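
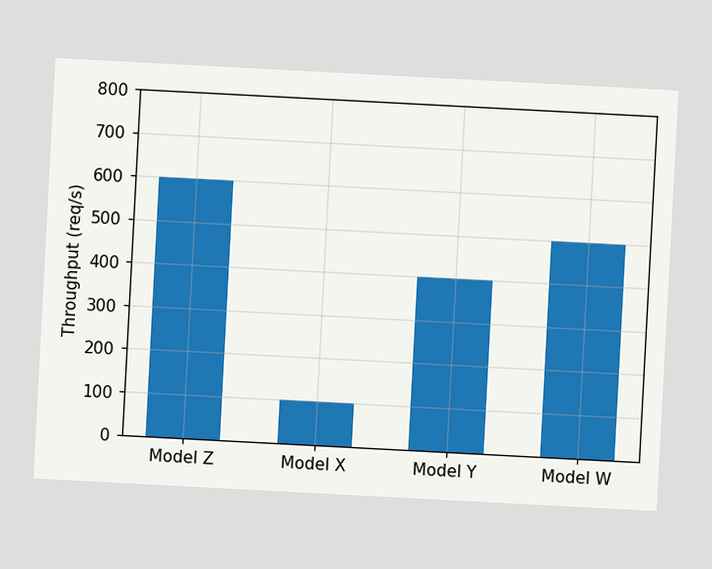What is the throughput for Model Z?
The chart is tilted about 3° clockwise. Reading along the chart's y-axis, the Model Z bar reaches 600req/s.

600req/s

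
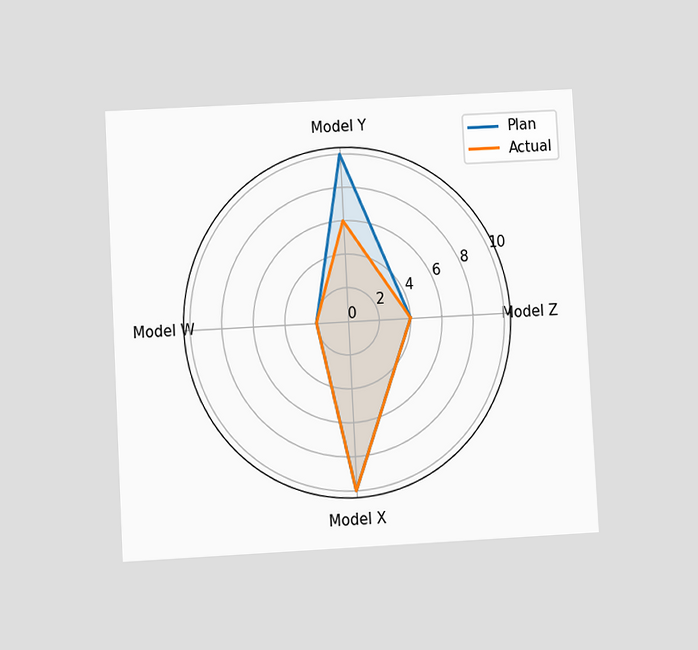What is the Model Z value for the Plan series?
4

The chart is tilted about 3° counter-clockwise and viewed at a slight angle. On the Model Z axis, Plan reaches 4.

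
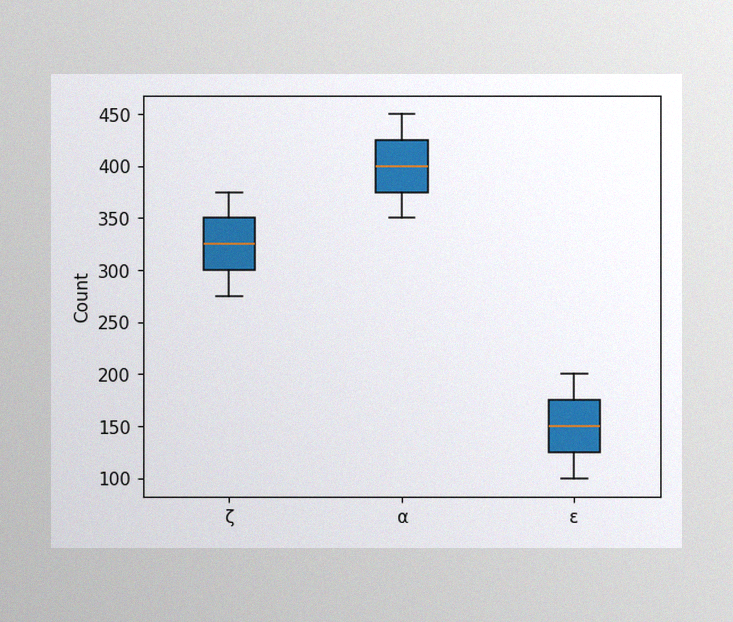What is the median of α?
400

The image has some photo noise and uneven lighting. The median line in the α box sits at 400.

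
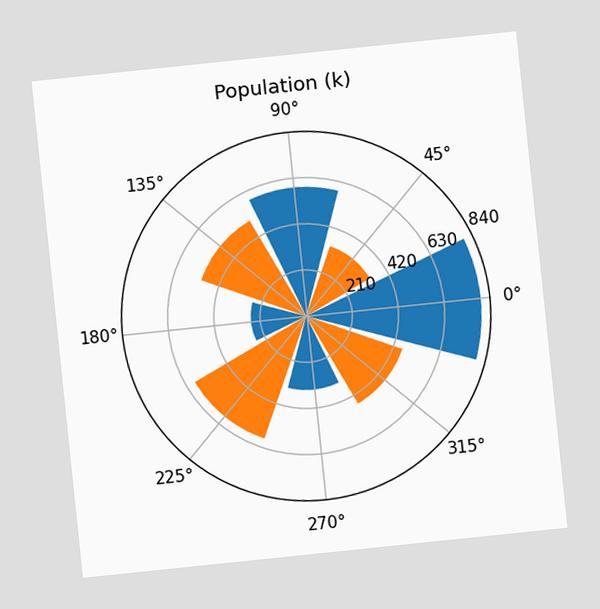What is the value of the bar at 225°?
The chart is tilted about 6° counter-clockwise. The bar at 225° reaches 588k on the radial axis.

588k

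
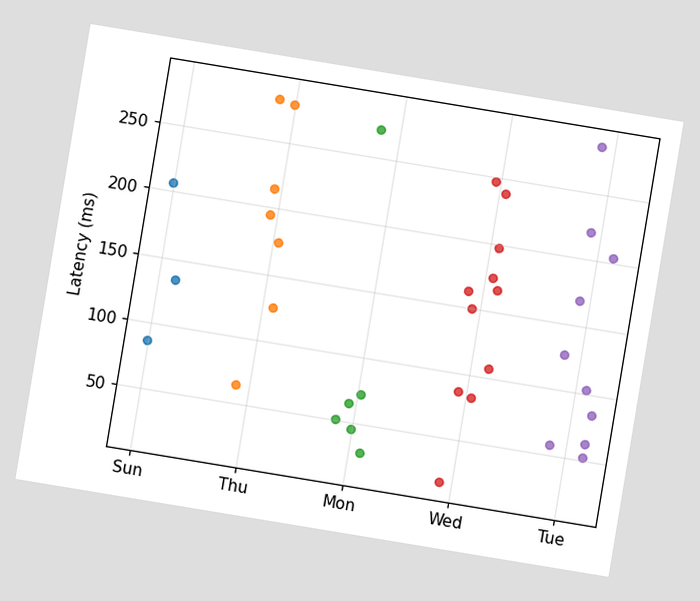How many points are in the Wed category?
The chart is tilted about 9° clockwise. Counting the markers in the Wed column gives 11.

11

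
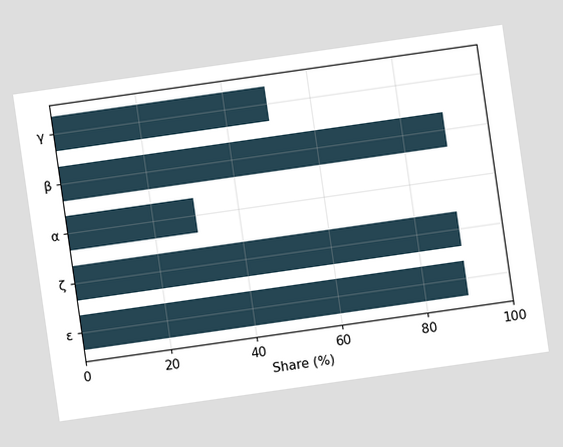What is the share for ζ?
90%

The chart is tilted about 8° counter-clockwise. Reading along the chart's x-axis, the ζ bar reaches 90%.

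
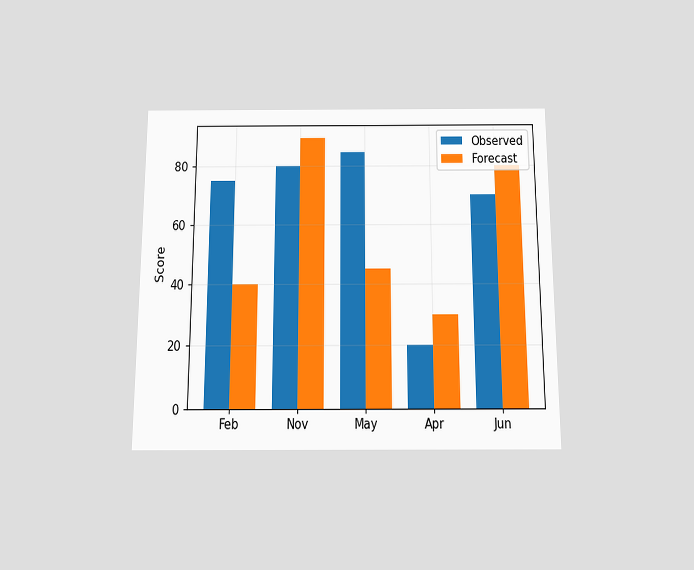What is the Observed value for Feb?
75

The chart is viewed slightly from below. The Observed bar at Feb reaches 75 on the y-axis.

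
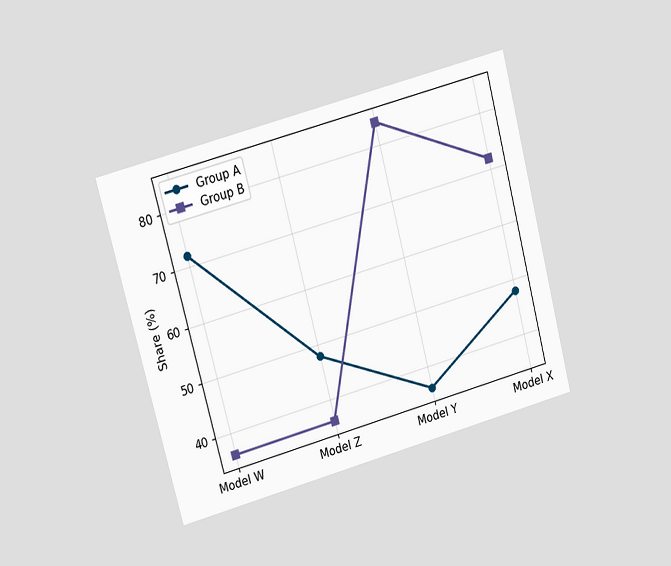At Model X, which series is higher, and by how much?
Group B, by 24%

The chart is tilted about 15° counter-clockwise and viewed at a slight angle. At Model X, Group B sits above the other line by 24%.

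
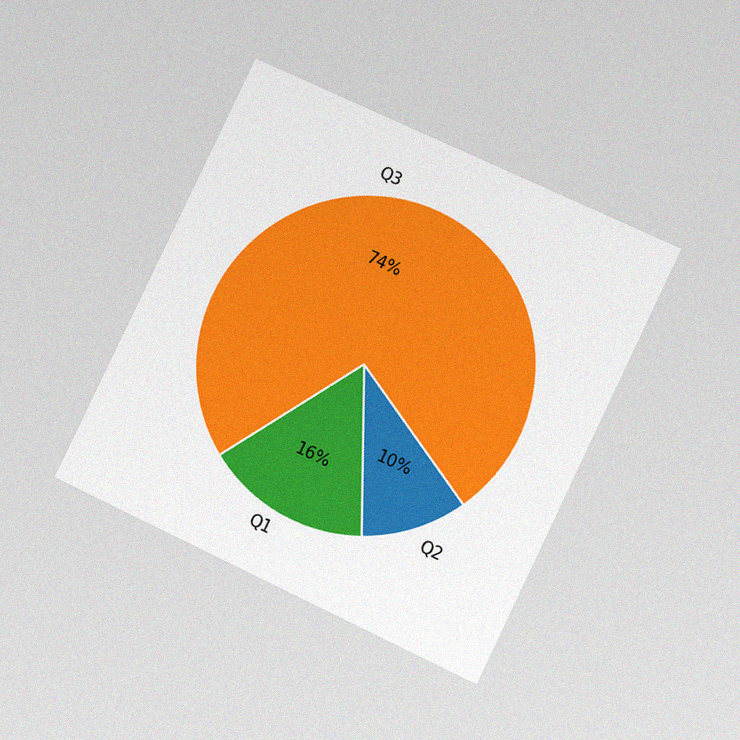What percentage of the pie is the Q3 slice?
The chart is tilted about 26° clockwise and viewed at a slight angle, with some photo noise. The Q3 slice takes up 74% of the pie.

74%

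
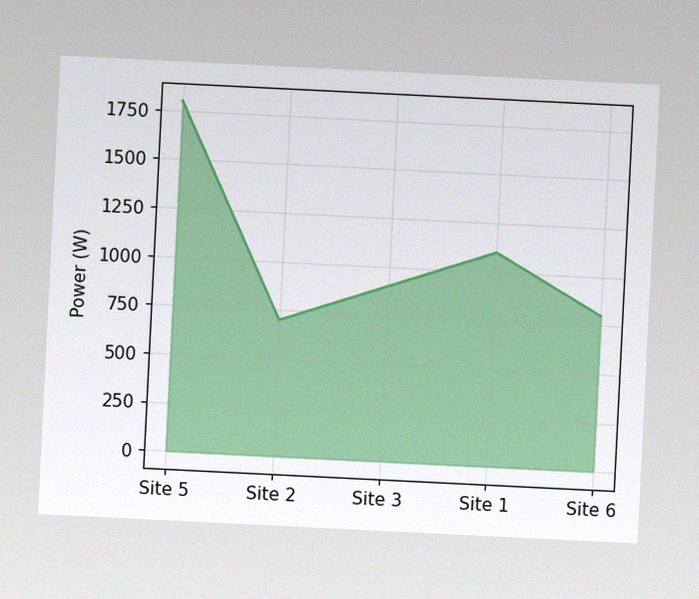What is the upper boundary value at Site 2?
The chart is tilted about 3° clockwise, with some photo noise. At Site 2 the upper boundary is at 700W.

700W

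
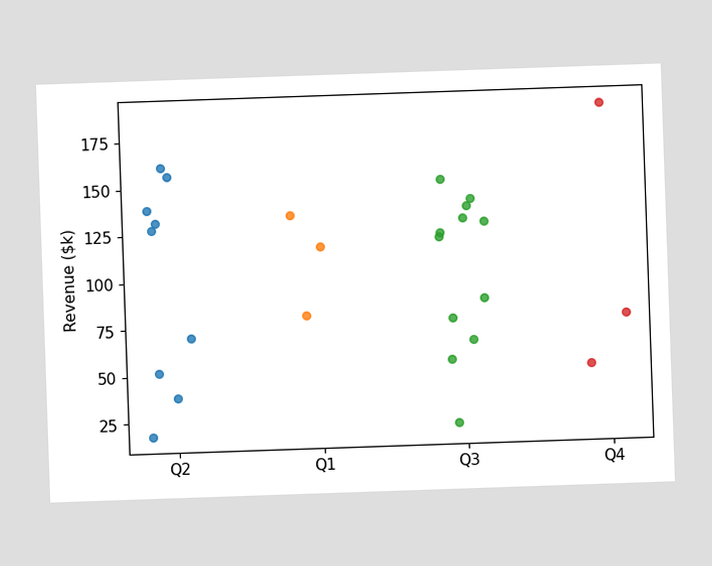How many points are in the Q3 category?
Counting the markers in the Q3 column gives 12.

12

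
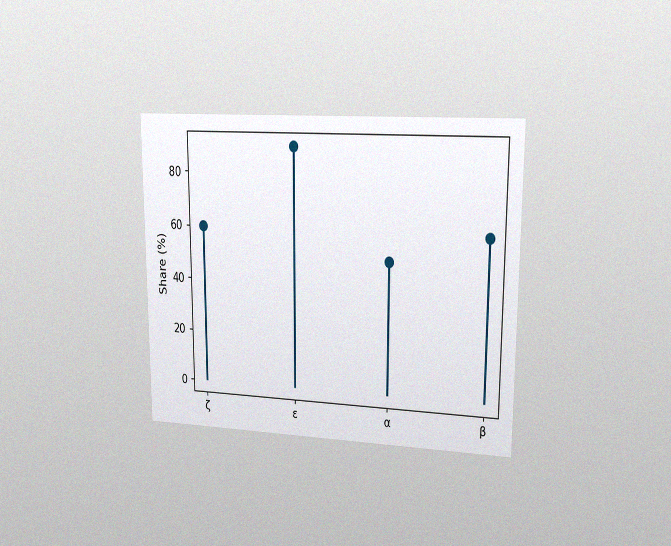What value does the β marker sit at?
The chart is viewed slightly from the right, with some photo noise. The β marker sits at 60%.

60%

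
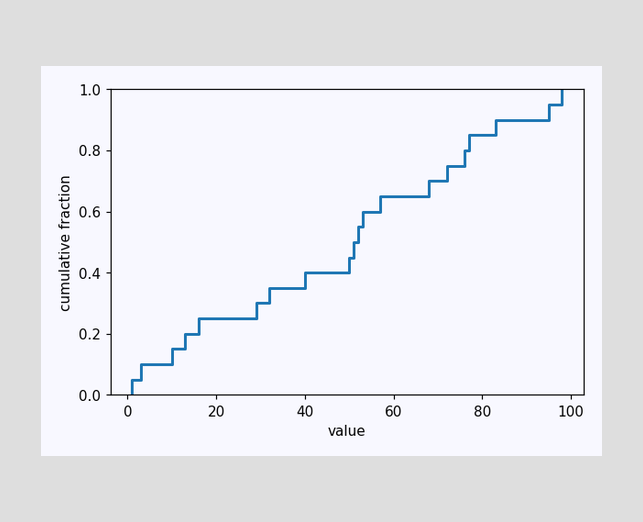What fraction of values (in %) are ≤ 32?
35%

At x=32 the ECDF step is at 35%.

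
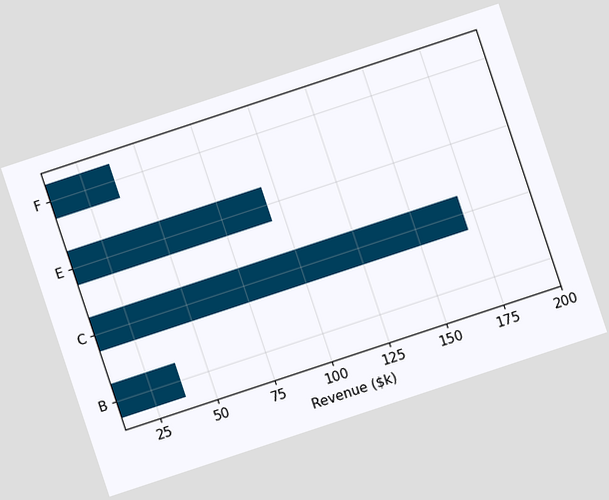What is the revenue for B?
$38k

The chart is tilted about 18° counter-clockwise. Reading along the chart's x-axis, the B bar reaches $38k.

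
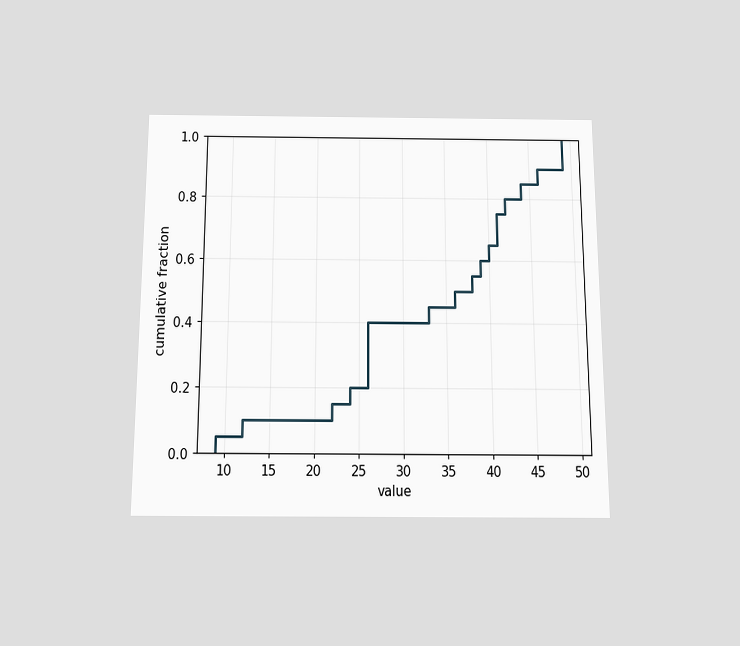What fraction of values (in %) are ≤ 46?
The chart is viewed slightly from below. At x=46 the ECDF step is at 90%.

90%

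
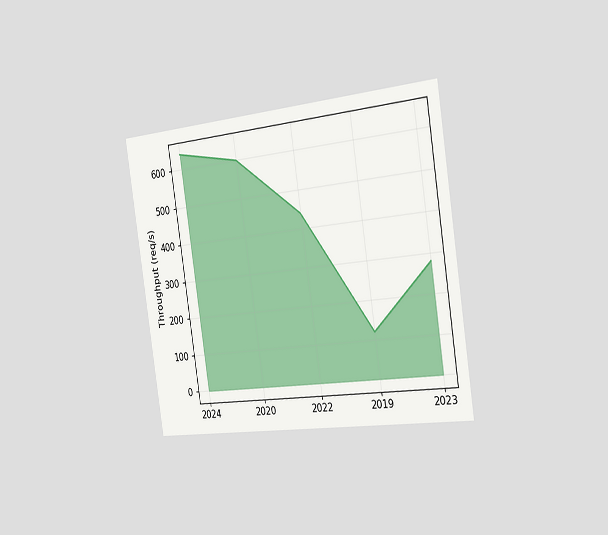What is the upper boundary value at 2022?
440req/s

The chart is tilted about 9° counter-clockwise and viewed slightly from the right. At 2022 the upper boundary is at 440req/s.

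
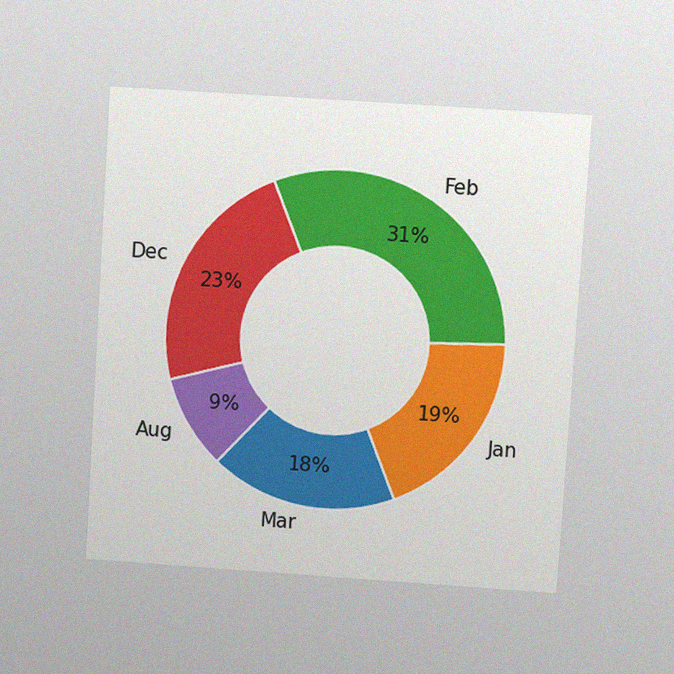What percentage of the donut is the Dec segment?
23%

The chart is tilted about 4° clockwise and viewed at a slight angle, with some photo noise. The Dec segment takes up 23% of the ring.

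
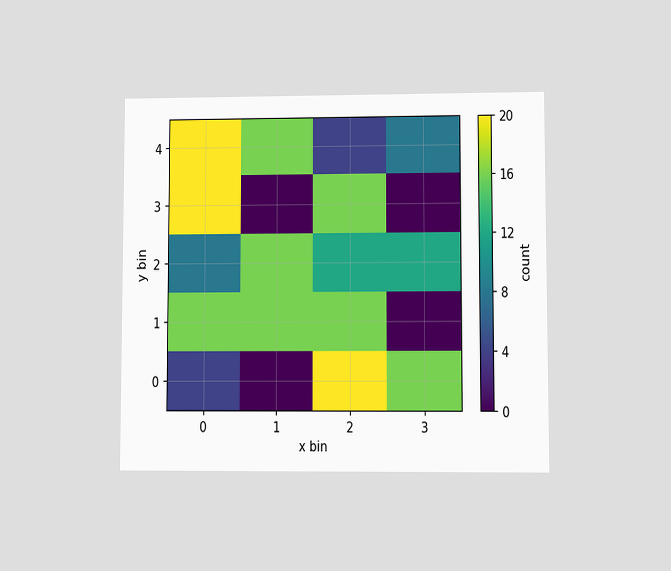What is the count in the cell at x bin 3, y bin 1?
The chart is viewed at a slight angle. Matching the cell (3, 1) against the colorbar gives 0.

0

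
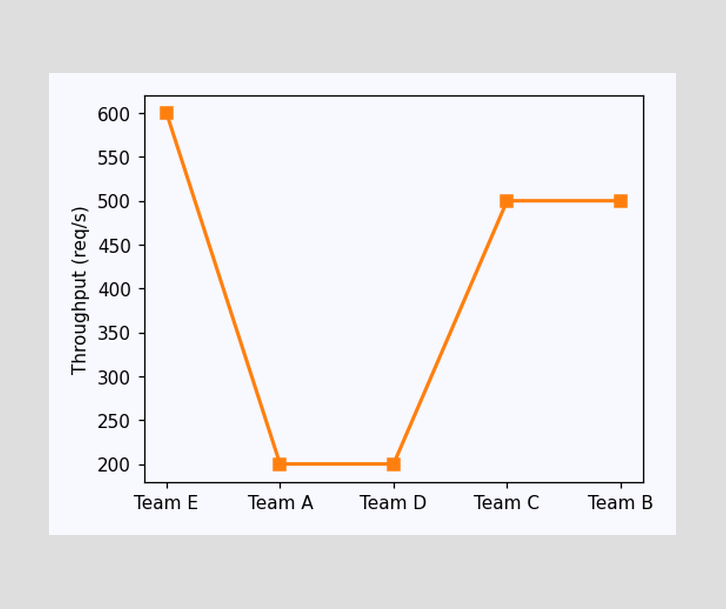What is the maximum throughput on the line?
600req/s

The highest point is at Team E, and reading across to the y-axis gives 600req/s.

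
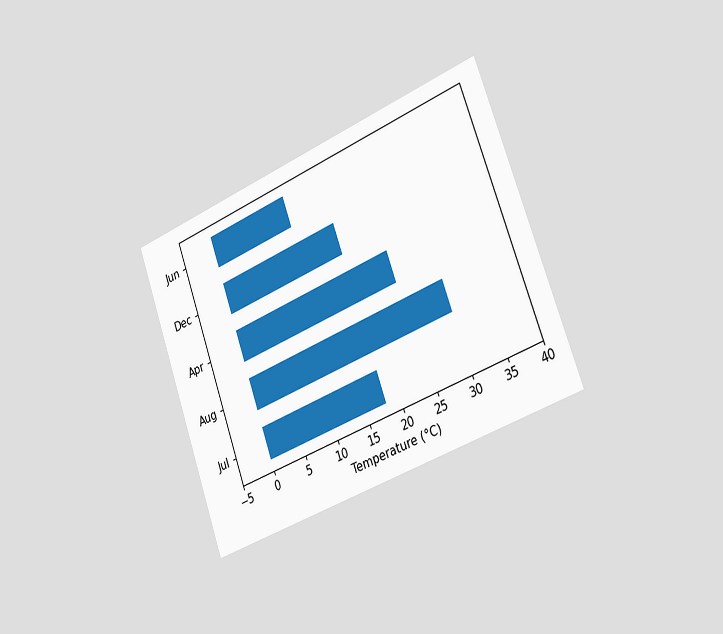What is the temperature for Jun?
The chart is tilted about 20° counter-clockwise and viewed slightly from the right. Reading along the chart's x-axis, the Jun bar reaches 12°C.

12°C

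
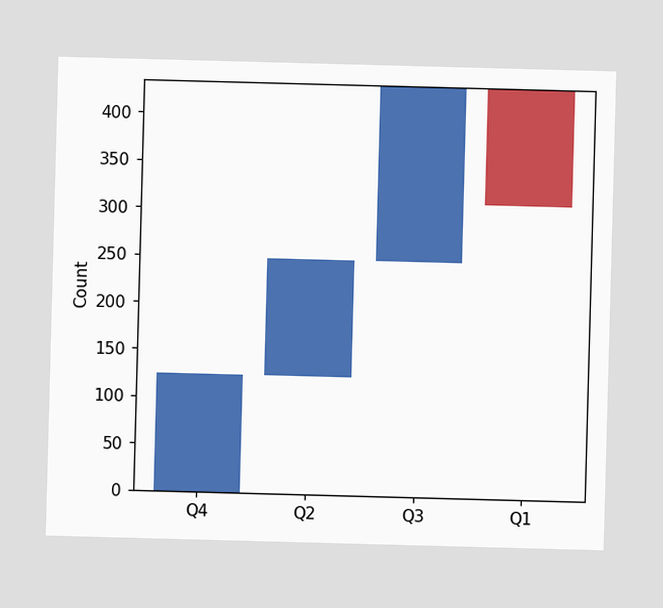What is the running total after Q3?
434

After Q3 the running total reaches 434.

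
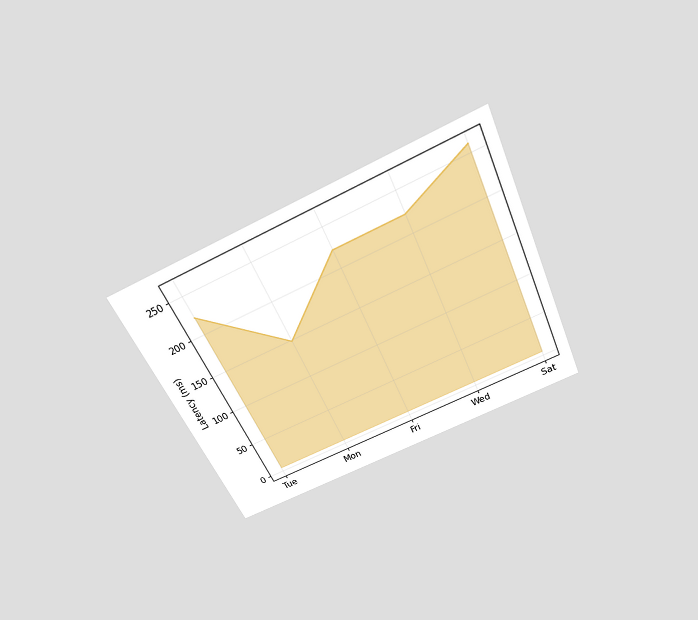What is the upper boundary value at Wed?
222ms

The chart is tilted about 25° counter-clockwise and viewed slightly from above. At Wed the upper boundary is at 222ms.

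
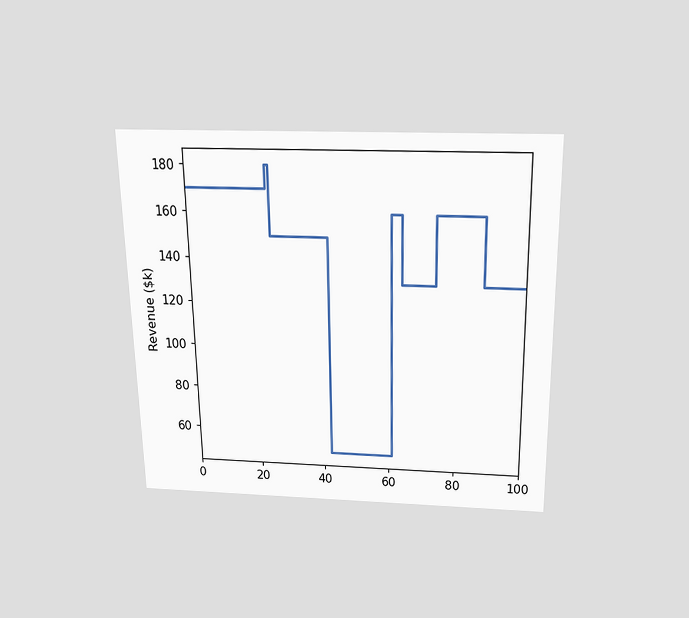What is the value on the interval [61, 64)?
$160k

The chart is viewed slightly from above. On [61, 64) the step sits at $160k.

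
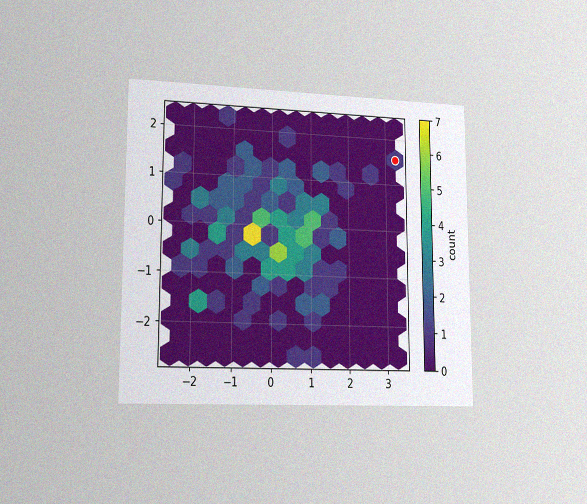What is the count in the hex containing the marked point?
1

The chart is viewed slightly from the left, with some photo noise. The marked hex reads 1 on the colorbar.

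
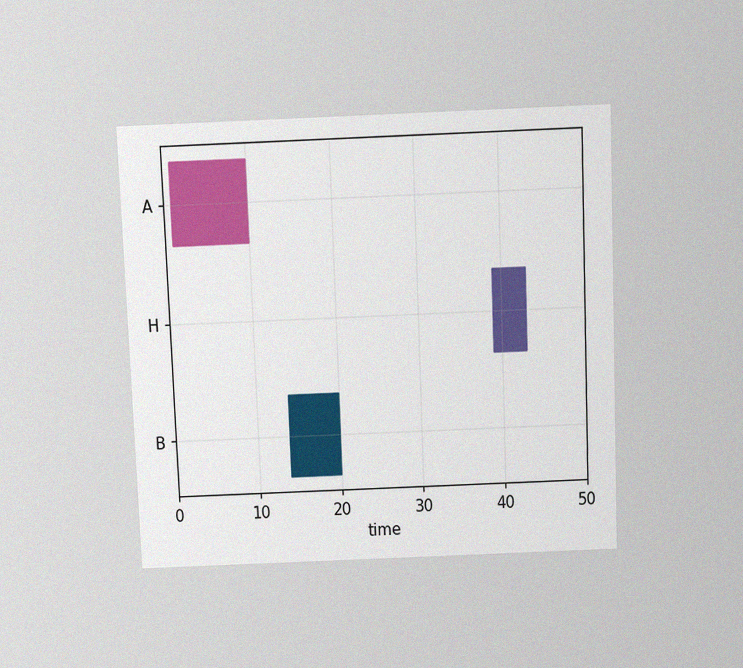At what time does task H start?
The chart is tilted about 2° counter-clockwise and viewed slightly from above, with some photo noise. The H bar begins at t=39.

39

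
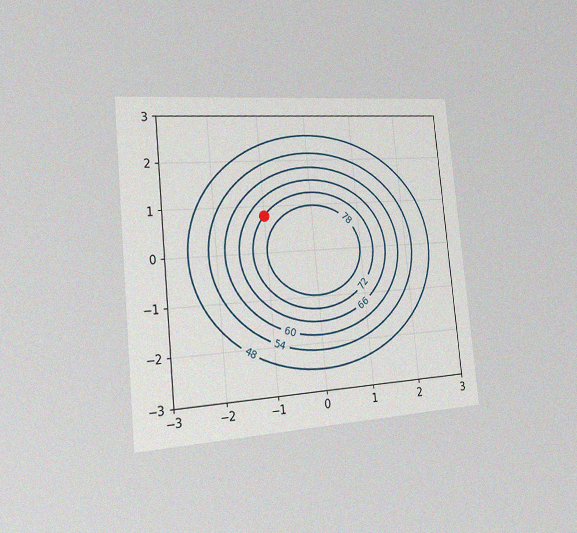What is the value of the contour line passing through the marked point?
The chart is tilted about 6° counter-clockwise and viewed slightly from the left, with some photo noise. The marked point sits on the contour labelled 72.

72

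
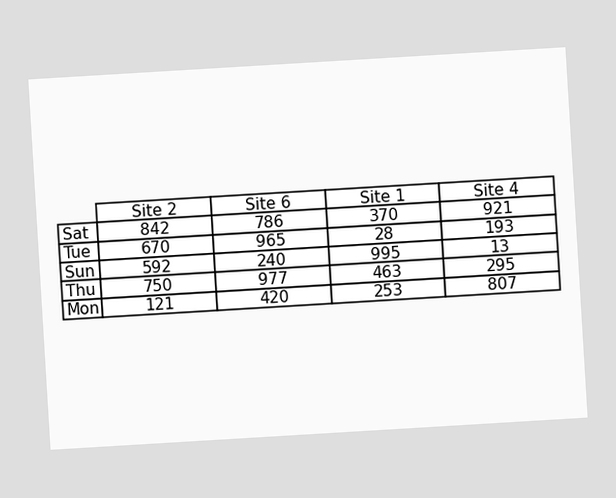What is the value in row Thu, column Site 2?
The chart is tilted about 3° counter-clockwise. The (Thu, Site 2) cell reads 750.

750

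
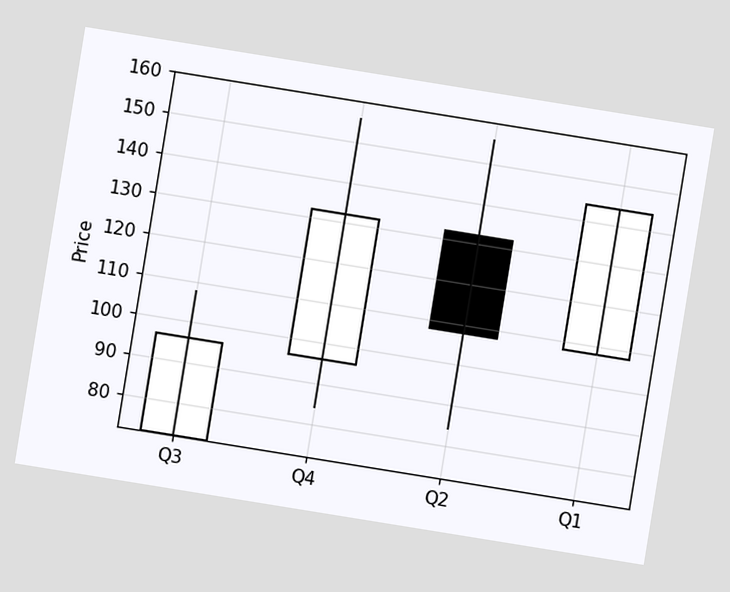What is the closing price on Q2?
108

The chart is tilted about 9° clockwise. The Q2 candle closes at 108.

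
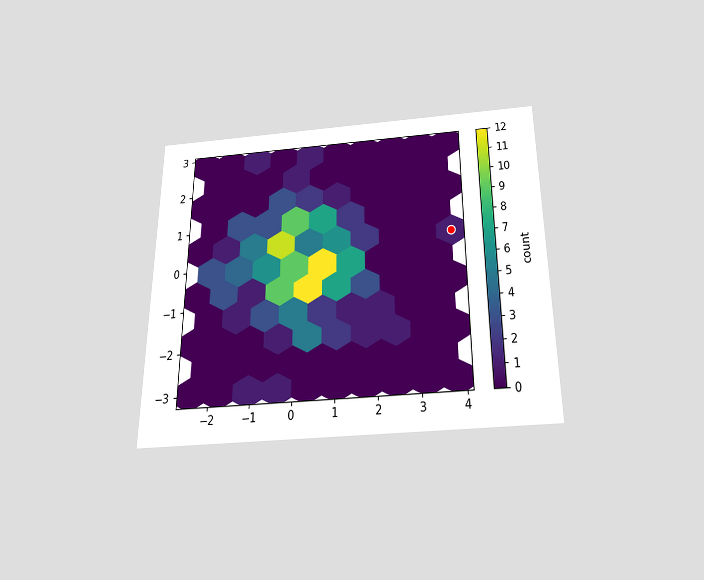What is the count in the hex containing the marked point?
1

The chart is viewed slightly from below. The marked hex reads 1 on the colorbar.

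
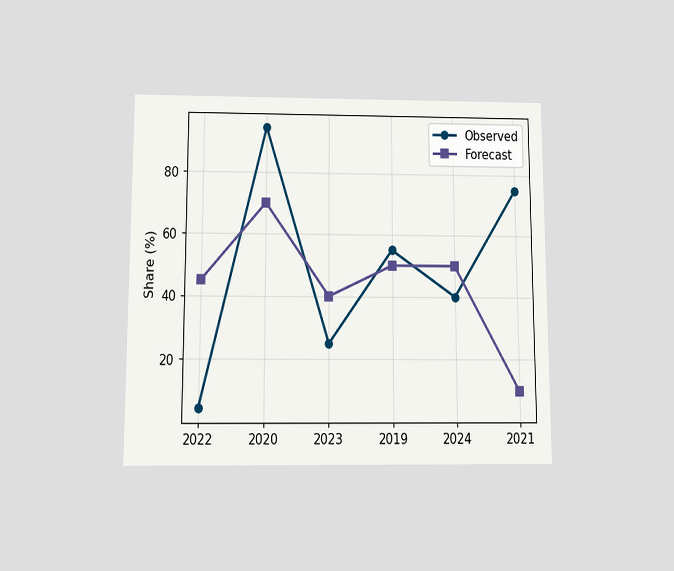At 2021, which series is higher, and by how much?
The chart is viewed slightly from below. At 2021, Observed sits above the other line by 65%.

Observed, by 65%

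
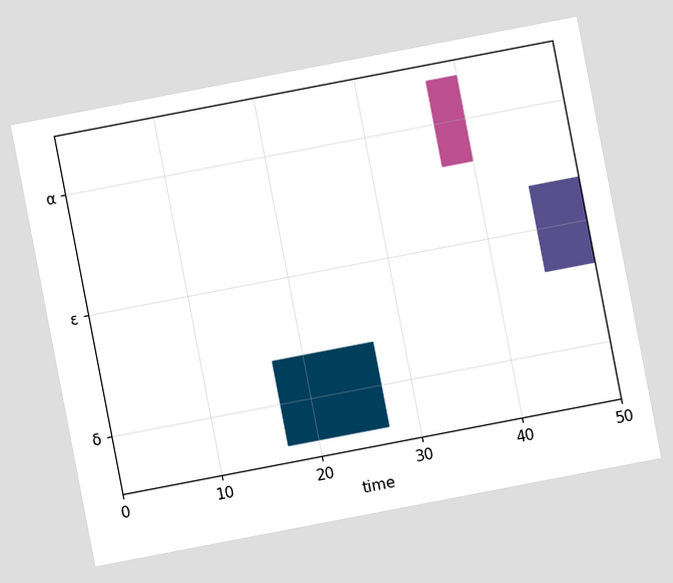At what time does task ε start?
45

The chart is tilted about 11° counter-clockwise. The ε bar begins at t=45.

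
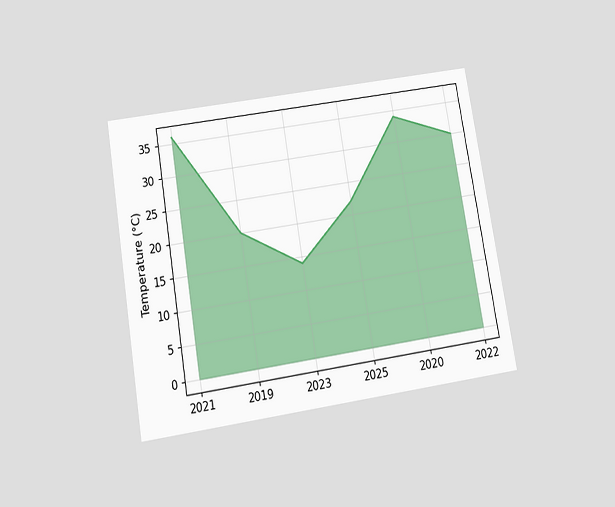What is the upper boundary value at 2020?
34°C

The chart is tilted about 10° counter-clockwise and viewed slightly from below. At 2020 the upper boundary is at 34°C.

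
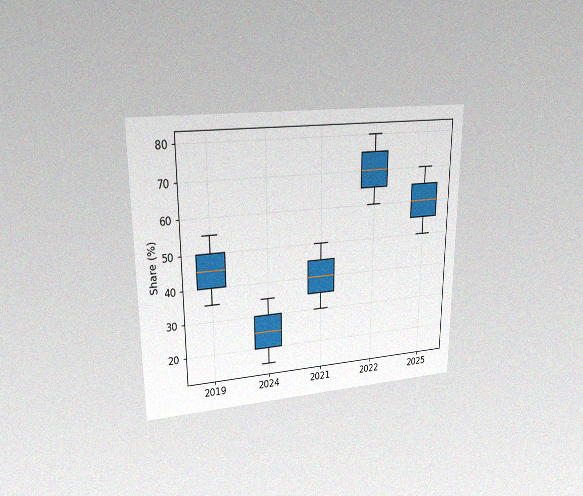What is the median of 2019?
45%

The chart is viewed at a slight angle, with some photo noise. The median line in the 2019 box sits at 45%.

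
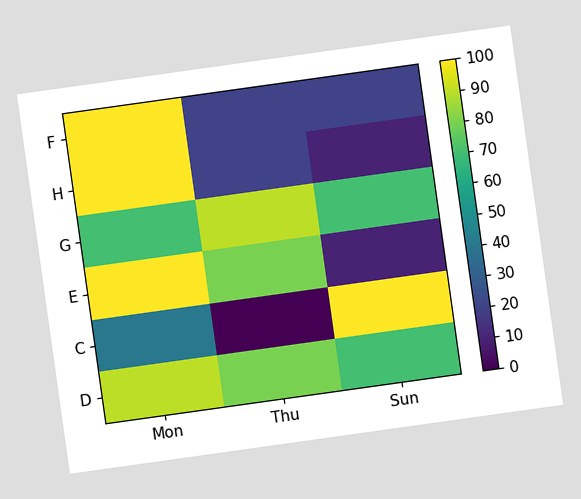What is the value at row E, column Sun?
10

The chart is tilted about 8° counter-clockwise. Matching cell (E, Sun) against the colorbar gives 10.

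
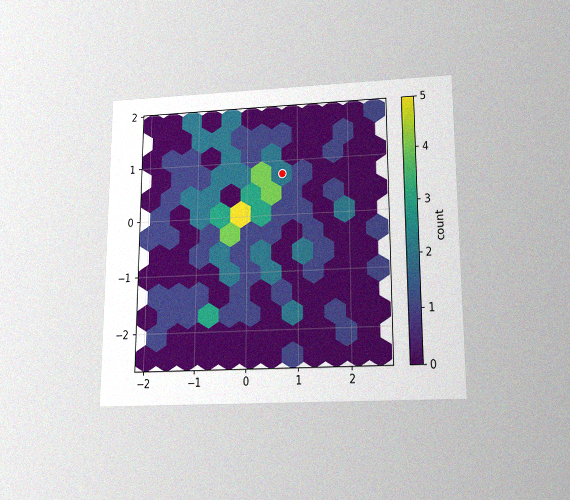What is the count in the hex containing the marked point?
2

The chart is viewed slightly from below, with some photo noise. The marked hex reads 2 on the colorbar.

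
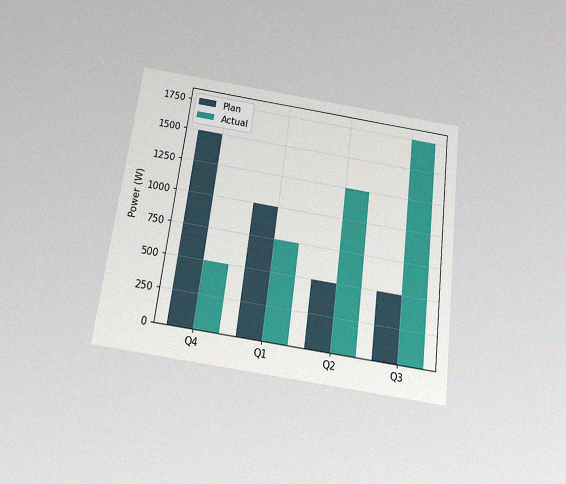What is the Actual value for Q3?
The chart is tilted about 7° clockwise and viewed slightly from below, with some photo noise. The Actual bar at Q3 reaches 1750W on the y-axis.

1750W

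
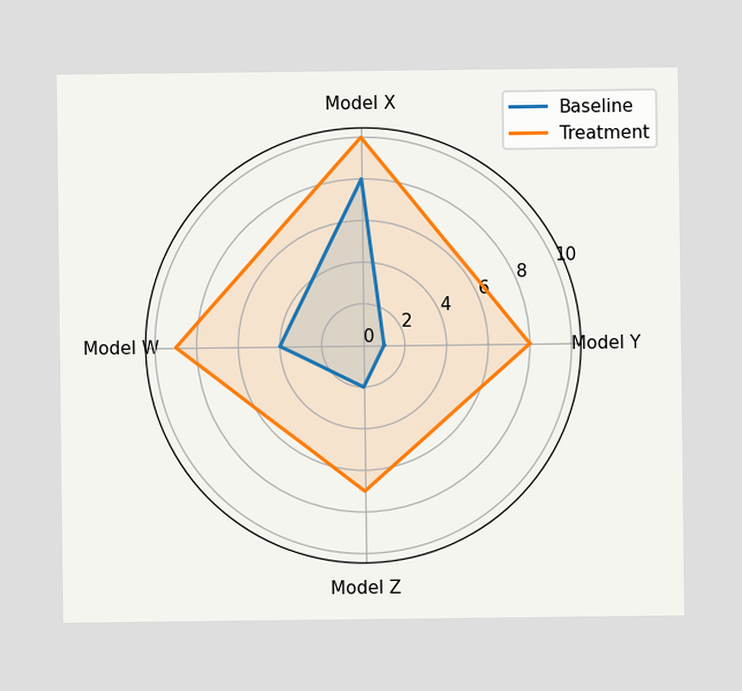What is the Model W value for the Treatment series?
9

On the Model W axis, Treatment reaches 9.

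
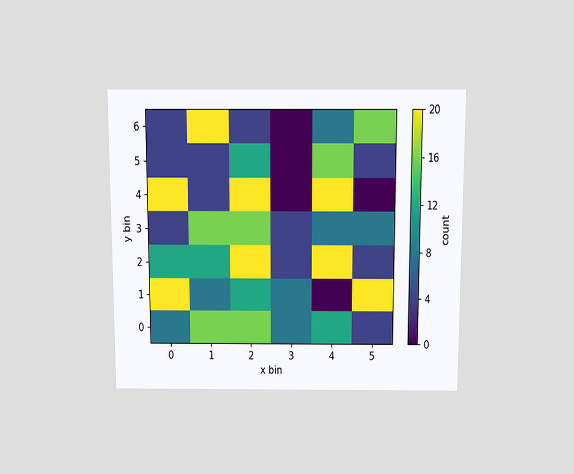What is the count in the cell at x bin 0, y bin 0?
The chart is viewed slightly from above. Matching the cell (0, 0) against the colorbar gives 8.

8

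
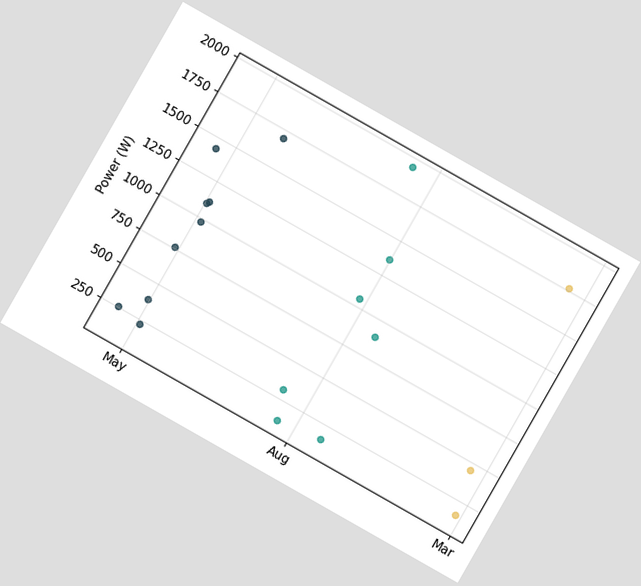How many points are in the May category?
9

The chart is tilted about 30° clockwise. Counting the markers in the May column gives 9.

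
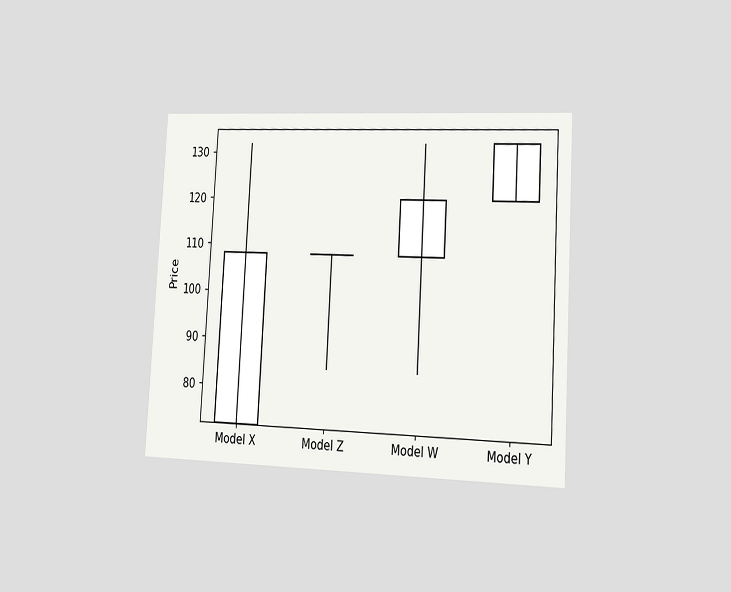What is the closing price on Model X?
108

The chart is tilted about 3° clockwise and viewed slightly from the right. The Model X candle closes at 108.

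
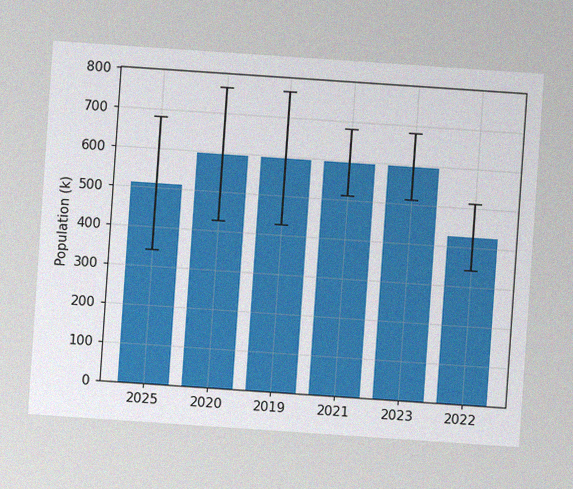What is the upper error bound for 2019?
The chart is tilted about 4° clockwise, with some photo noise. The 2019 bar's upper whisker reaches 765k.

765k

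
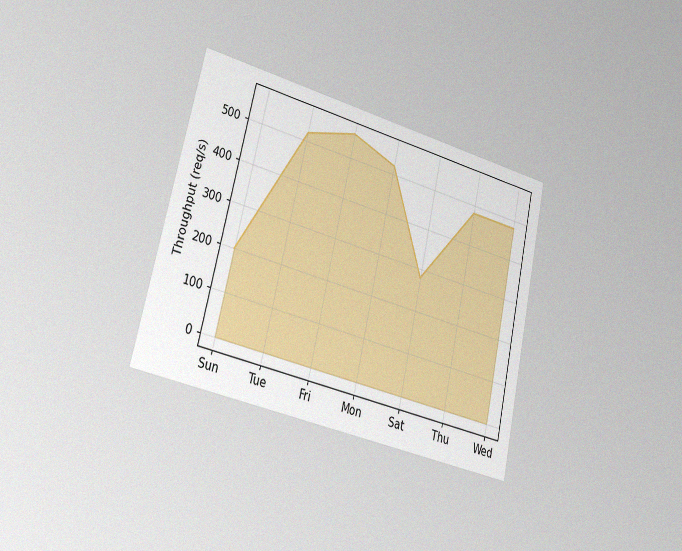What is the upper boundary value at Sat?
280req/s

The chart is tilted about 13° clockwise and viewed slightly from the left, with some photo noise. At Sat the upper boundary is at 280req/s.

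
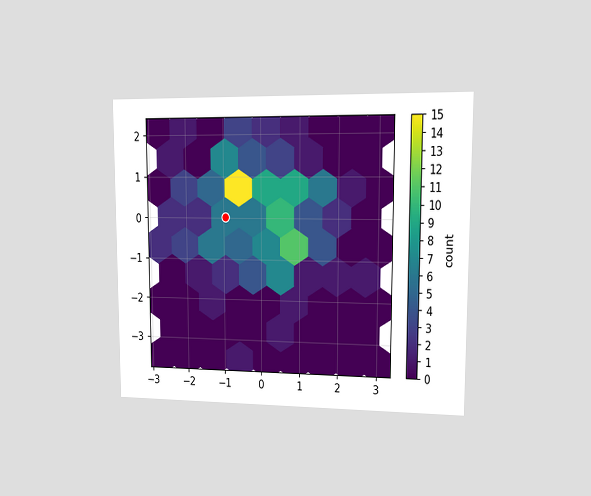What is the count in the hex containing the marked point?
6

The chart is viewed at a slight angle. The marked hex reads 6 on the colorbar.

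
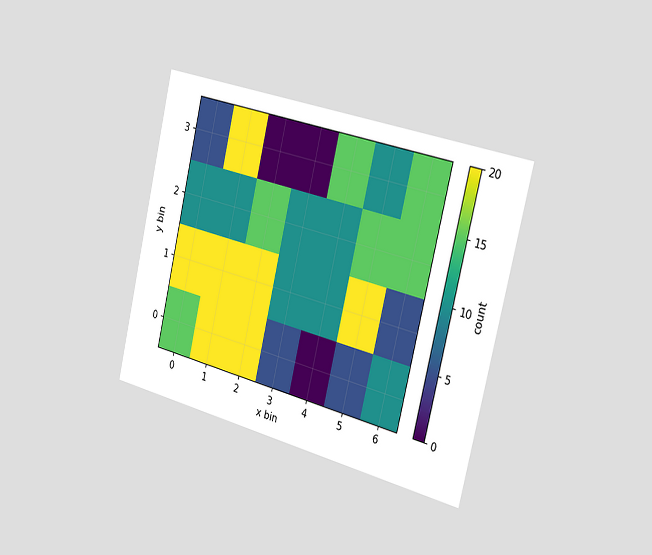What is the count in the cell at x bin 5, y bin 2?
15

The chart is tilted about 13° clockwise and viewed slightly from the right. Matching the cell (5, 2) against the colorbar gives 15.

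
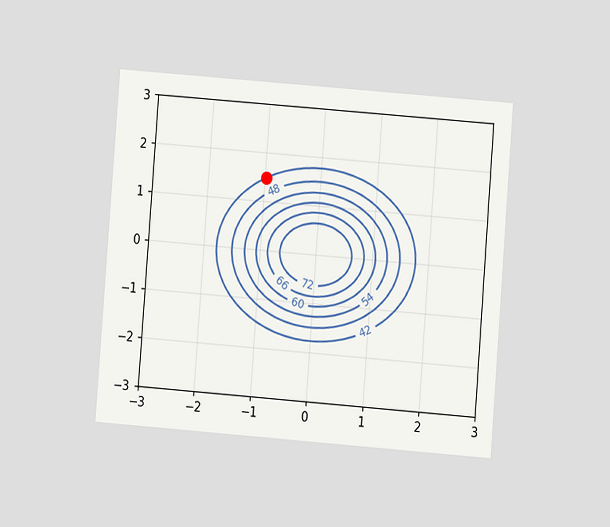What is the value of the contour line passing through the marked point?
42

The chart is tilted about 4° clockwise and viewed at a slight angle. The marked point sits on the contour labelled 42.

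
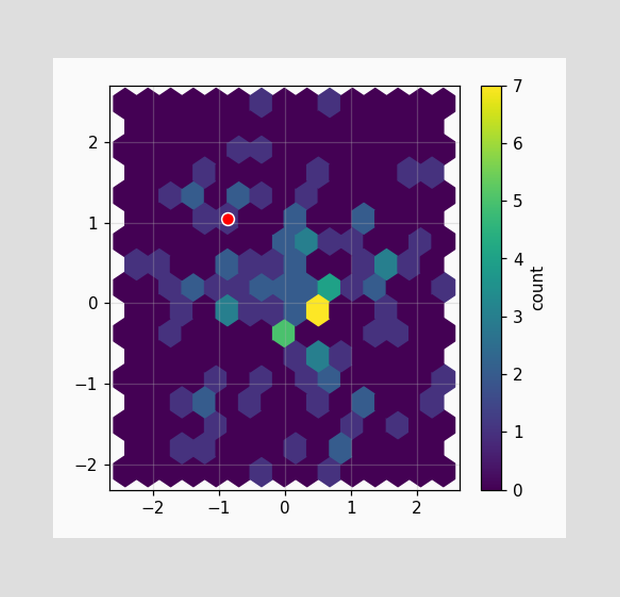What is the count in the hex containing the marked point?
1

The marked hex reads 1 on the colorbar.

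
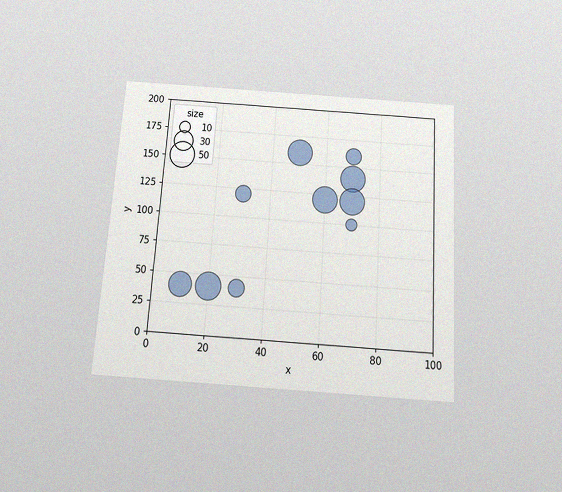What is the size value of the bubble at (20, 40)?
The chart is tilted about 4° clockwise and viewed slightly from below, with some photo noise. Matching the bubble at (20, 40) against the size legend gives 50.

50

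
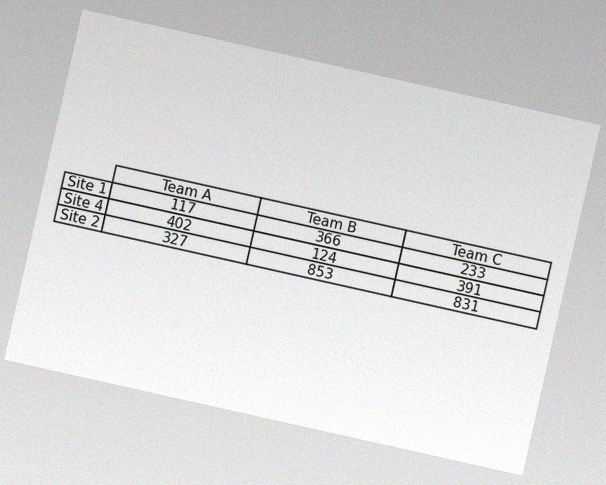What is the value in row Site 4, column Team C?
391

The chart is tilted about 13° clockwise, with some photo noise. The (Site 4, Team C) cell reads 391.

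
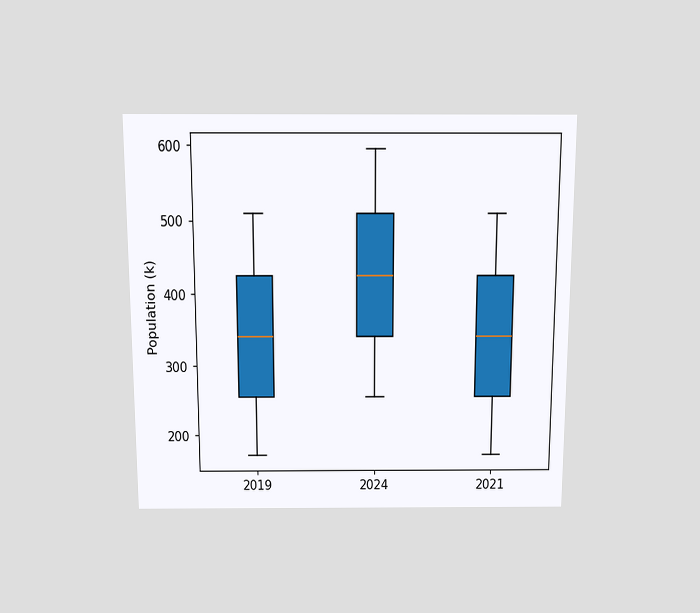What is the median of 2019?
340k

The chart is viewed slightly from above. The median line in the 2019 box sits at 340k.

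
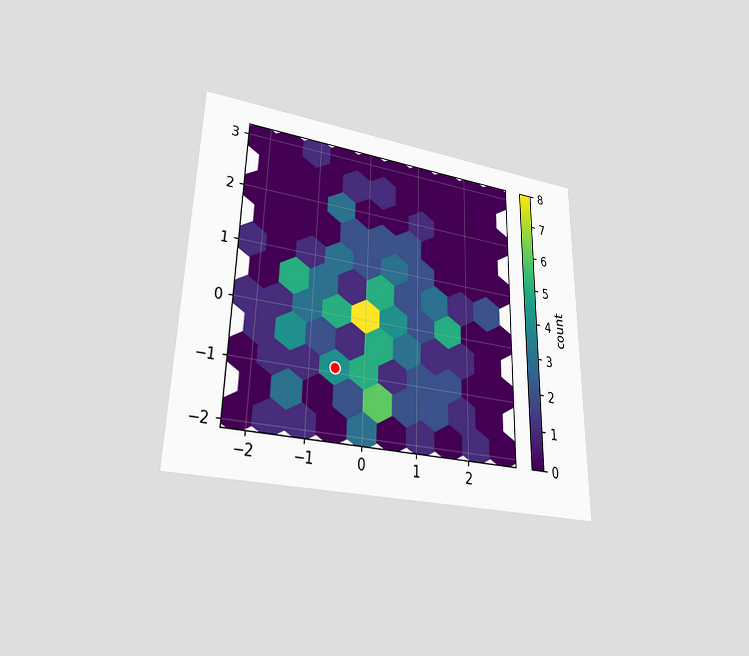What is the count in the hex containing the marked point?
The chart is viewed at a slight angle. The marked hex reads 4 on the colorbar.

4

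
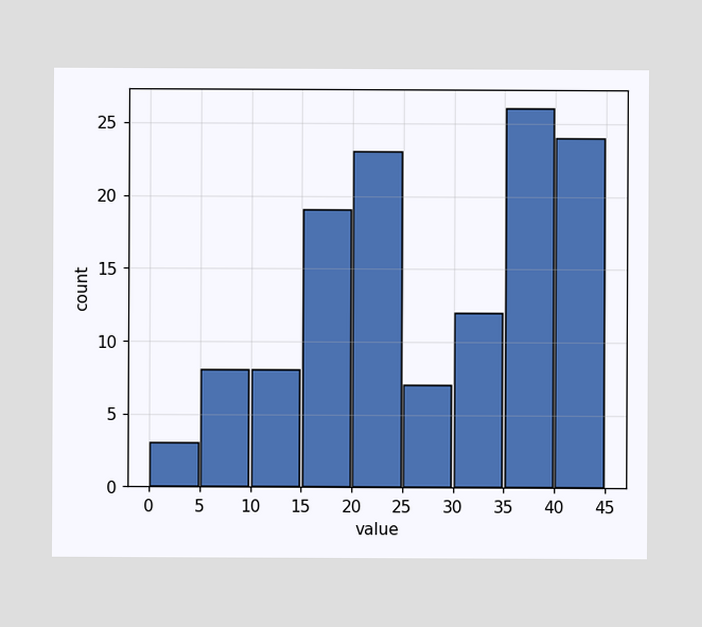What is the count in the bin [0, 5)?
3

The [0, 5) bin has height 3.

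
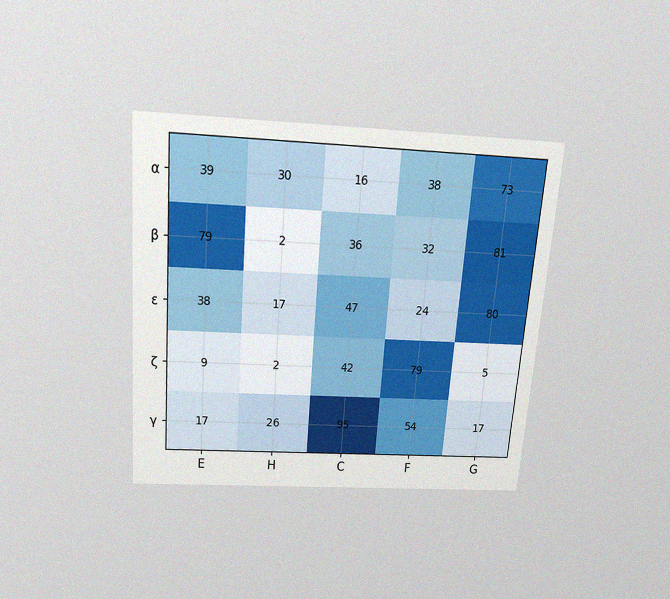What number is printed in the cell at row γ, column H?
26

The chart is tilted about 4° clockwise and viewed slightly from above, with some photo noise. The (γ, H) cell reads 26.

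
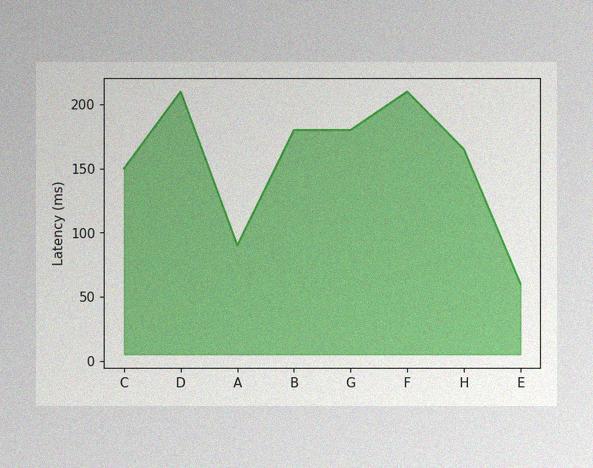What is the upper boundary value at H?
165ms

The image has some photo noise and uneven lighting. At H the upper boundary is at 165ms.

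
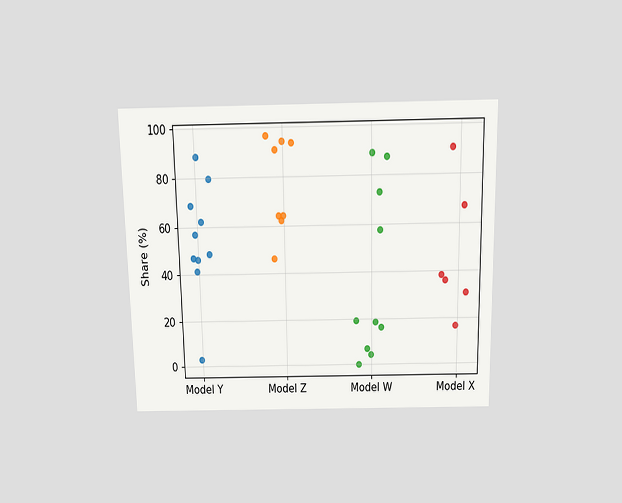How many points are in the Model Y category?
The chart is viewed slightly from above. Counting the markers in the Model Y column gives 10.

10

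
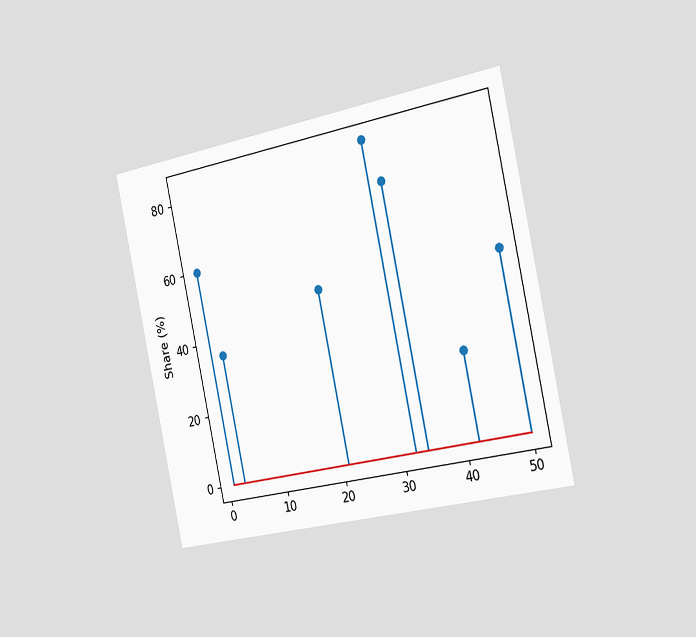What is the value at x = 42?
24%

The chart is tilted about 12° counter-clockwise and viewed slightly from the right. The stem at x=42 reaches 24%.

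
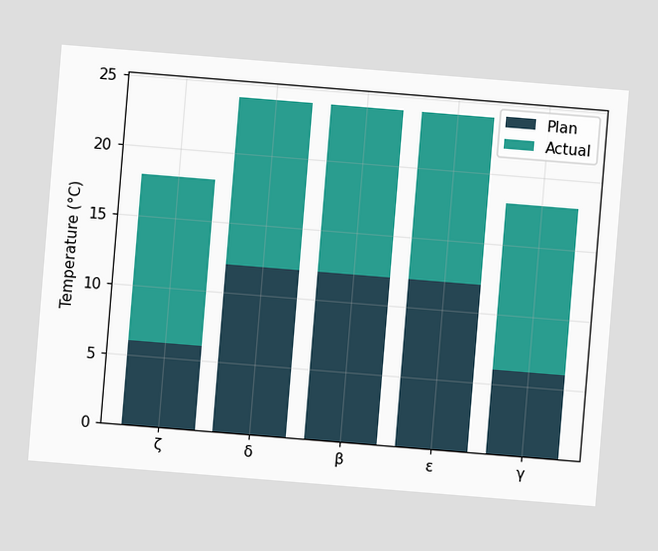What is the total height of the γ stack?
The chart is tilted about 5° clockwise. The γ stack's top reaches 18°C on the y-axis.

18°C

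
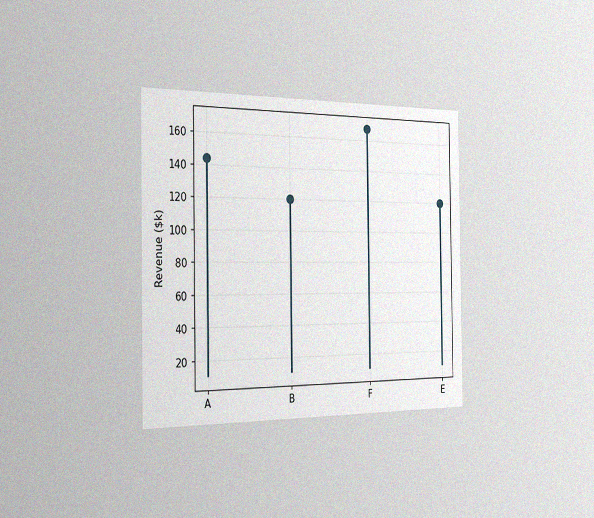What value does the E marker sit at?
The chart is viewed slightly from the left, with some photo noise. The E marker sits at $120k.

$120k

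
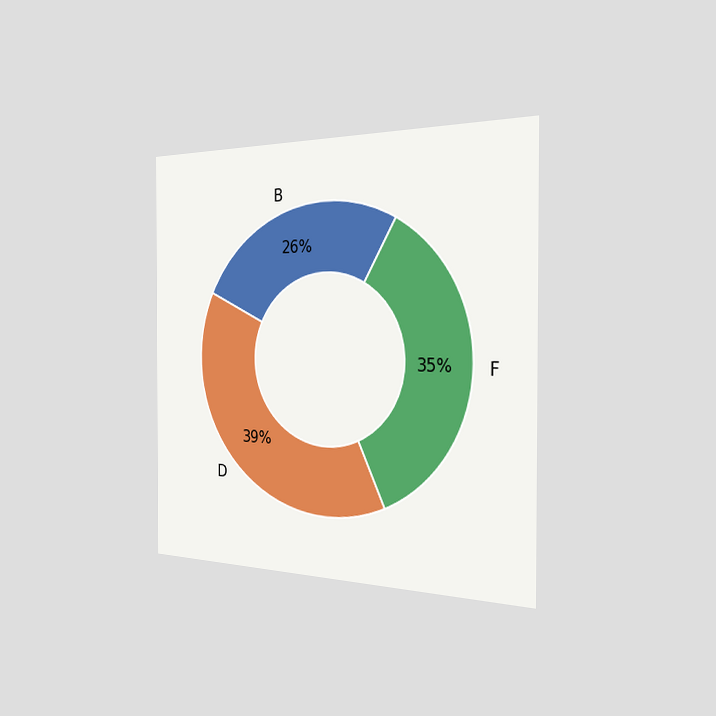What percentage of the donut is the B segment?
26%

The chart is viewed slightly from the right. The B segment takes up 26% of the ring.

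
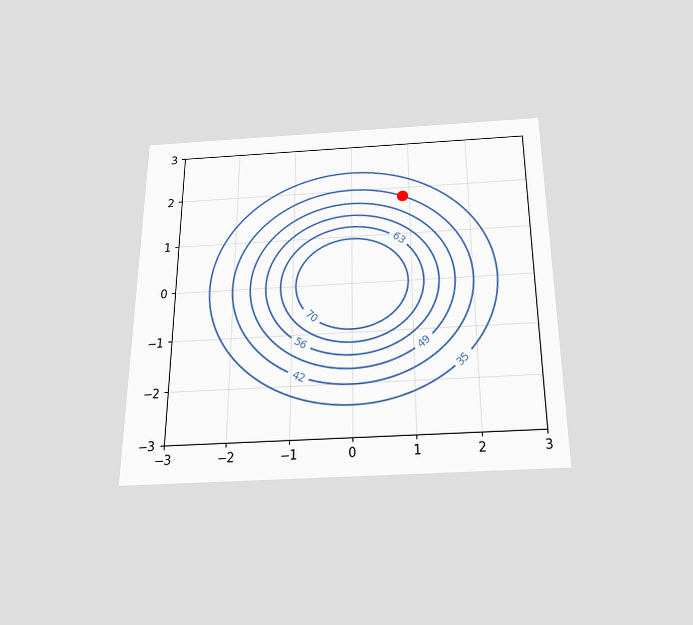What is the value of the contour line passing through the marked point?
42

The chart is viewed slightly from below. The marked point sits on the contour labelled 42.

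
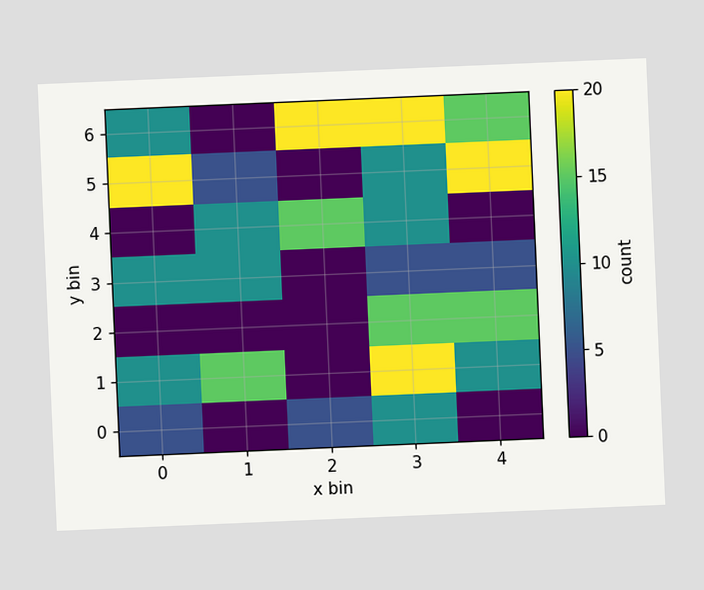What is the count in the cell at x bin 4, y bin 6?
The chart is tilted about 2° counter-clockwise. Matching the cell (4, 6) against the colorbar gives 15.

15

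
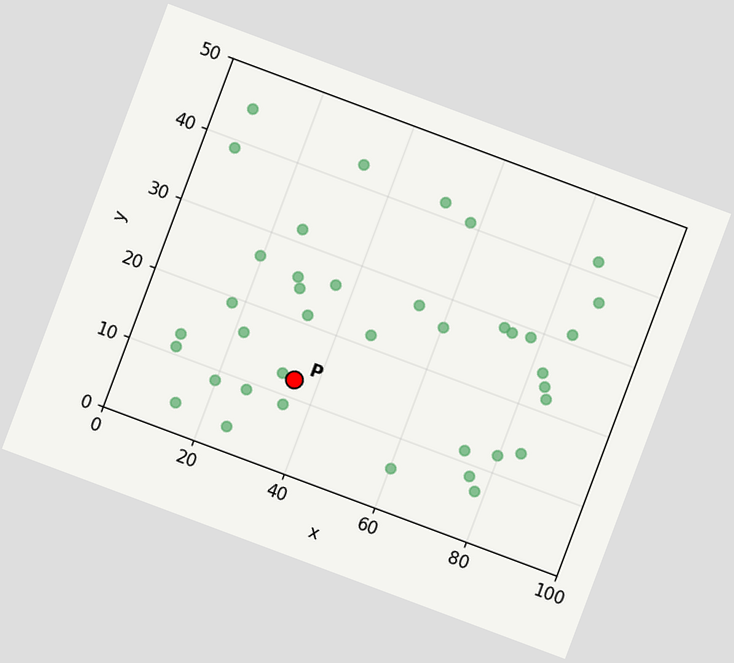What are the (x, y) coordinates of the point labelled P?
(35, 12.5)

The chart is tilted about 20° clockwise. Following the gridlines from P to each axis, P sits at (35, 12.5).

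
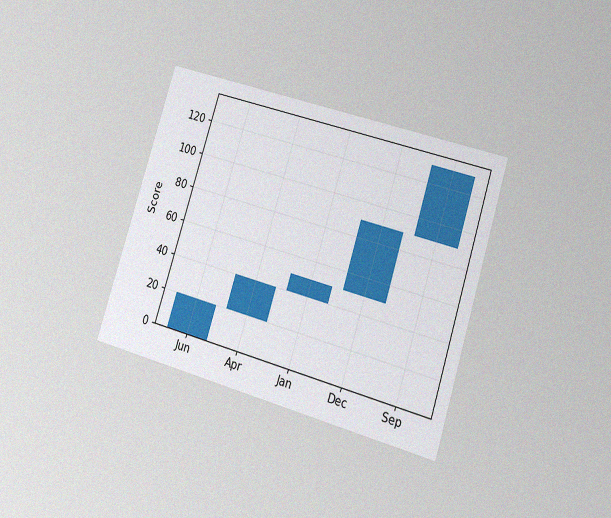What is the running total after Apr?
The chart is tilted about 18° clockwise and viewed at a slight angle, with some photo noise. After Apr the running total reaches 40.

40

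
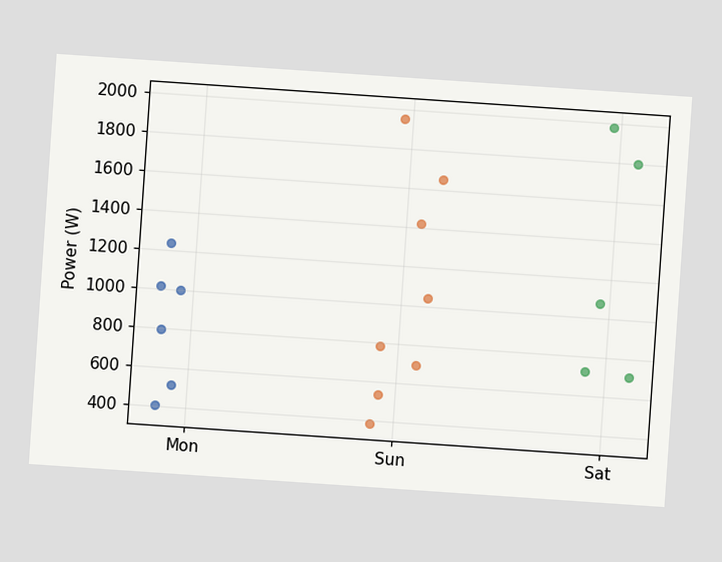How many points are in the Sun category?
The chart is tilted about 4° clockwise. Counting the markers in the Sun column gives 8.

8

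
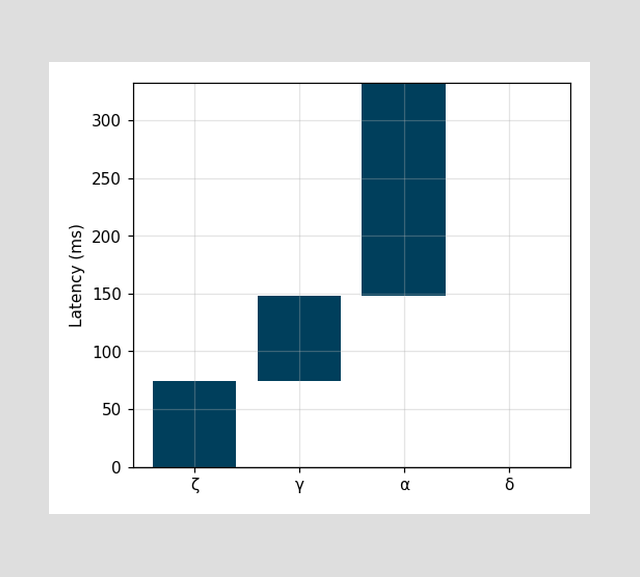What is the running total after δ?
After δ the running total reaches 333ms.

333ms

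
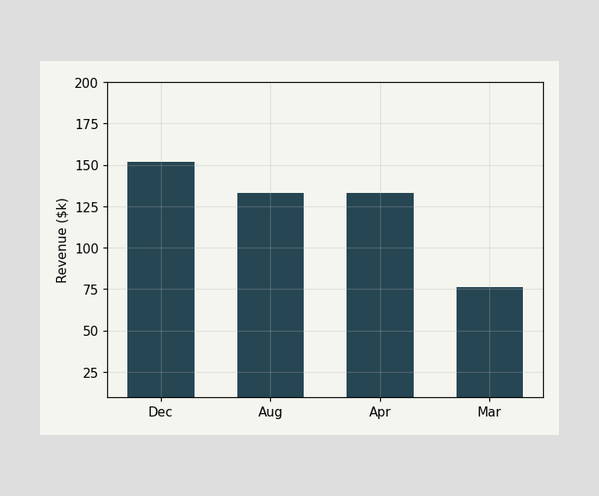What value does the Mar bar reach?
Reading along the chart's y-axis, the Mar bar reaches $76k.

$76k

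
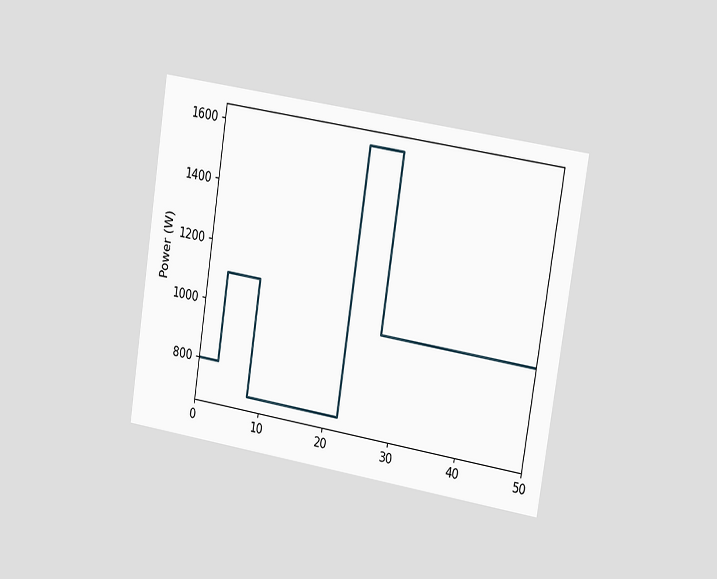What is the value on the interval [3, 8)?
The chart is tilted about 9° clockwise and viewed slightly from the right. On [3, 8) the step sits at 1100W.

1100W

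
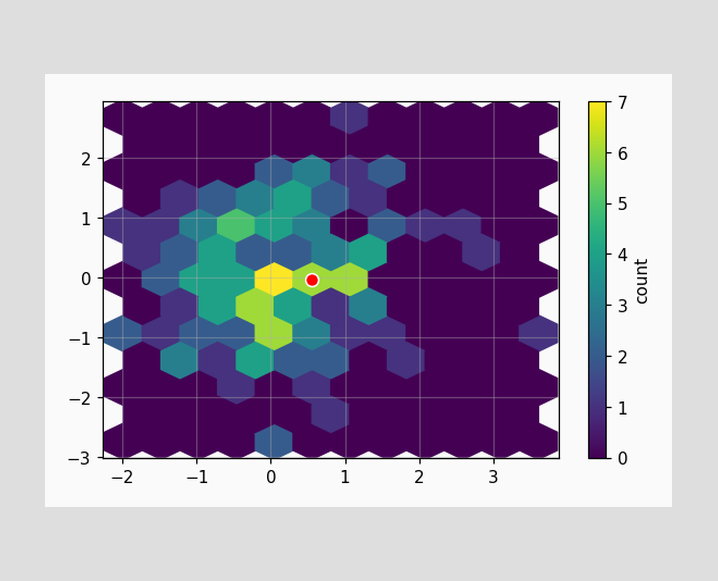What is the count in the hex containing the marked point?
The marked hex reads 6 on the colorbar.

6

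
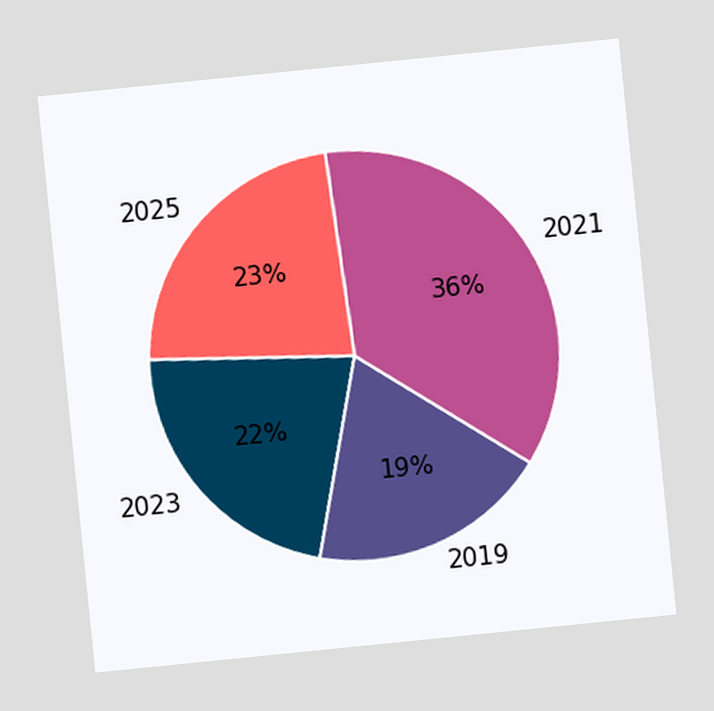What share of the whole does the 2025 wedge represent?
The chart is tilted about 6° counter-clockwise. The 2025 slice takes up 23% of the pie.

23%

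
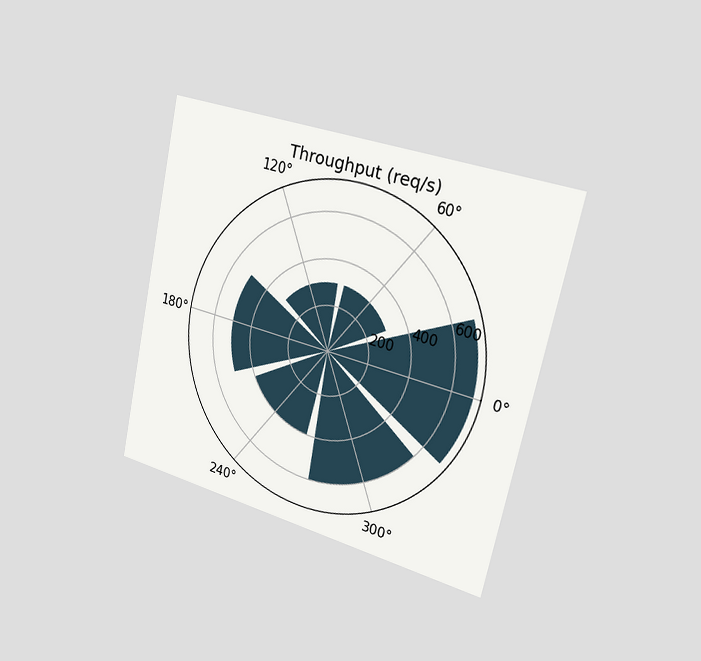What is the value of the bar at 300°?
600req/s

The chart is tilted about 13° clockwise and viewed slightly from the right. The bar at 300° reaches 600req/s on the radial axis.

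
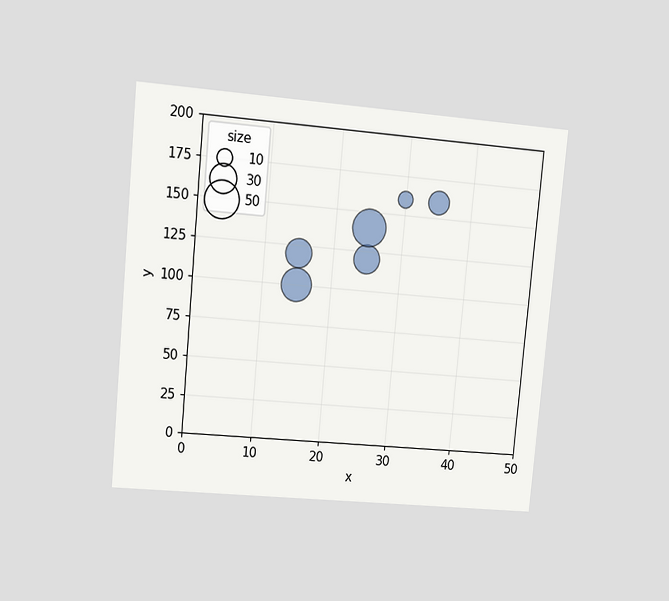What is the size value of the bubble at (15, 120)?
30

The chart is tilted about 5° clockwise and viewed at a slight angle. Matching the bubble at (15, 120) against the size legend gives 30.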